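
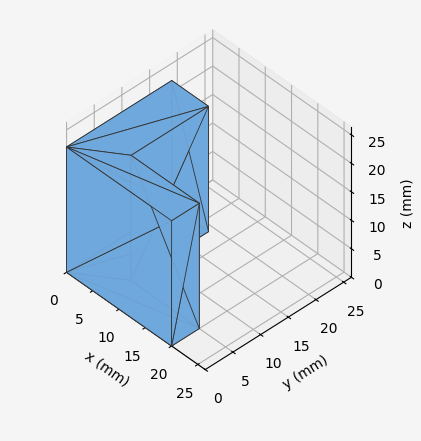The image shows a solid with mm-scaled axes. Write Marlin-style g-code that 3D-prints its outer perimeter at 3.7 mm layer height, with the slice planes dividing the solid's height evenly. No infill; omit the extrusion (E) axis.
Reading the render: the shape is an L-shaped prism: outer 20 × 19 mm, arm thicknesses ≈ 5 mm (horizontal) and 7 mm (vertical), extruded 22 mm in z (dimensions read to the nearest mm from the axis ticks). For the g-code, the solid's height is divided into equal slices at the stated Δz and each level perimeter traced with G1 moves after a G0 lift.

; perimeter-only toolpath
G21 ; units = mm
G90 ; absolute positioning
G28 ; home
; layer 1
G0 Z3.7
G0 X0.0 Y0.0
G1 X20.0 Y0.0
G1 X20.0 Y5.0
G1 X7.0 Y5.0
G1 X7.0 Y19.0
G1 X0.0 Y19.0
G1 X0.0 Y0.0
; layer 2
G0 Z7.3
G0 X0.0 Y0.0
G1 X20.0 Y0.0
G1 X20.0 Y5.0
G1 X7.0 Y5.0
G1 X7.0 Y19.0
G1 X0.0 Y19.0
G1 X0.0 Y0.0
; layer 3
G0 Z11.0
G0 X0.0 Y0.0
G1 X20.0 Y0.0
G1 X20.0 Y5.0
G1 X7.0 Y5.0
G1 X7.0 Y19.0
G1 X0.0 Y19.0
G1 X0.0 Y0.0
; layer 4
G0 Z14.7
G0 X0.0 Y0.0
G1 X20.0 Y0.0
G1 X20.0 Y5.0
G1 X7.0 Y5.0
G1 X7.0 Y19.0
G1 X0.0 Y19.0
G1 X0.0 Y0.0
; layer 5
G0 Z18.3
G0 X0.0 Y0.0
G1 X20.0 Y0.0
G1 X20.0 Y5.0
G1 X7.0 Y5.0
G1 X7.0 Y19.0
G1 X0.0 Y19.0
G1 X0.0 Y0.0
; layer 6
G0 Z22.0
G0 X0.0 Y0.0
G1 X20.0 Y0.0
G1 X20.0 Y5.0
G1 X7.0 Y5.0
G1 X7.0 Y19.0
G1 X0.0 Y19.0
G1 X0.0 Y0.0
M2 ; end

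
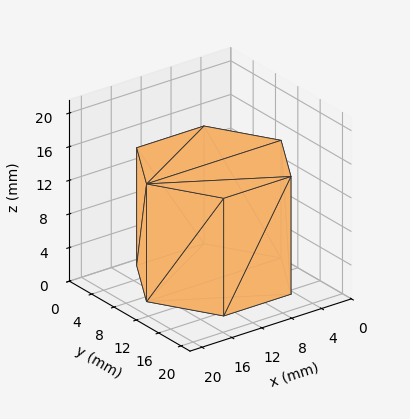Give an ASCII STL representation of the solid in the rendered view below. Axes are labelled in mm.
Reading the render: the shape is a regular 6-sided prism (a cylinder approximated with 6 flat sides), circumscribed radius ≈ 9 mm, height ≈ 14 mm (dimensions read to the nearest mm from the axis ticks). For the STL, each face is triangulated and given an outward normal.

solid part
  facet normal 0.0000 0.0000 -1.0000
    outer loop
      vertex 4.500 16.794 0.000
      vertex 13.500 16.794 0.000
      vertex 18.000 9.000 0.000
    endloop
  endfacet
  facet normal 0.0000 0.0000 -1.0000
    outer loop
      vertex 0.000 9.000 0.000
      vertex 4.500 16.794 0.000
      vertex 18.000 9.000 0.000
    endloop
  endfacet
  facet normal 0.0000 0.0000 -1.0000
    outer loop
      vertex 4.500 1.206 0.000
      vertex 0.000 9.000 0.000
      vertex 18.000 9.000 0.000
    endloop
  endfacet
  facet normal 0.0000 0.0000 -1.0000
    outer loop
      vertex 13.500 1.206 0.000
      vertex 4.500 1.206 0.000
      vertex 18.000 9.000 0.000
    endloop
  endfacet
  facet normal 0.0000 0.0000 1.0000
    outer loop
      vertex 18.000 9.000 14.000
      vertex 13.500 16.794 14.000
      vertex 4.500 16.794 14.000
    endloop
  endfacet
  facet normal 0.0000 0.0000 1.0000
    outer loop
      vertex 18.000 9.000 14.000
      vertex 4.500 16.794 14.000
      vertex 0.000 9.000 14.000
    endloop
  endfacet
  facet normal 0.0000 0.0000 1.0000
    outer loop
      vertex 18.000 9.000 14.000
      vertex 0.000 9.000 14.000
      vertex 4.500 1.206 14.000
    endloop
  endfacet
  facet normal 0.0000 0.0000 1.0000
    outer loop
      vertex 18.000 9.000 14.000
      vertex 4.500 1.206 14.000
      vertex 13.500 1.206 14.000
    endloop
  endfacet
  facet normal 0.8660 0.5000 0.0000
    outer loop
      vertex 18.000 9.000 0.000
      vertex 13.500 16.794 0.000
      vertex 13.500 16.794 14.000
    endloop
  endfacet
  facet normal 0.8660 0.5000 0.0000
    outer loop
      vertex 18.000 9.000 0.000
      vertex 13.500 16.794 14.000
      vertex 18.000 9.000 14.000
    endloop
  endfacet
  facet normal 0.0000 1.0000 0.0000
    outer loop
      vertex 13.500 16.794 0.000
      vertex 4.500 16.794 0.000
      vertex 4.500 16.794 14.000
    endloop
  endfacet
  facet normal 0.0000 1.0000 0.0000
    outer loop
      vertex 13.500 16.794 0.000
      vertex 4.500 16.794 14.000
      vertex 13.500 16.794 14.000
    endloop
  endfacet
  facet normal -0.8660 0.5000 0.0000
    outer loop
      vertex 4.500 16.794 0.000
      vertex 0.000 9.000 0.000
      vertex 0.000 9.000 14.000
    endloop
  endfacet
  facet normal -0.8660 0.5000 0.0000
    outer loop
      vertex 4.500 16.794 0.000
      vertex 0.000 9.000 14.000
      vertex 4.500 16.794 14.000
    endloop
  endfacet
  facet normal -0.8660 -0.5000 0.0000
    outer loop
      vertex 0.000 9.000 0.000
      vertex 4.500 1.206 0.000
      vertex 4.500 1.206 14.000
    endloop
  endfacet
  facet normal -0.8660 -0.5000 0.0000
    outer loop
      vertex 0.000 9.000 0.000
      vertex 4.500 1.206 14.000
      vertex 0.000 9.000 14.000
    endloop
  endfacet
  facet normal 0.0000 -1.0000 0.0000
    outer loop
      vertex 4.500 1.206 0.000
      vertex 13.500 1.206 0.000
      vertex 13.500 1.206 14.000
    endloop
  endfacet
  facet normal 0.0000 -1.0000 0.0000
    outer loop
      vertex 4.500 1.206 0.000
      vertex 13.500 1.206 14.000
      vertex 4.500 1.206 14.000
    endloop
  endfacet
  facet normal 0.8660 -0.5000 0.0000
    outer loop
      vertex 13.500 1.206 0.000
      vertex 18.000 9.000 0.000
      vertex 18.000 9.000 14.000
    endloop
  endfacet
  facet normal 0.8660 -0.5000 0.0000
    outer loop
      vertex 13.500 1.206 0.000
      vertex 18.000 9.000 14.000
      vertex 13.500 1.206 14.000
    endloop
  endfacet
endsolid part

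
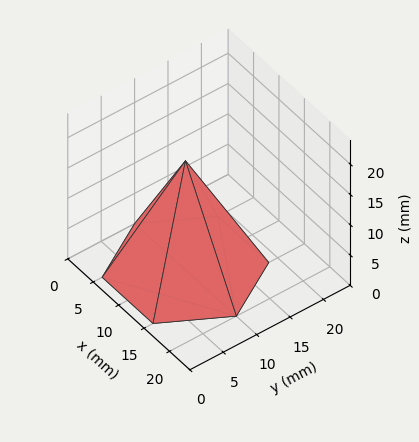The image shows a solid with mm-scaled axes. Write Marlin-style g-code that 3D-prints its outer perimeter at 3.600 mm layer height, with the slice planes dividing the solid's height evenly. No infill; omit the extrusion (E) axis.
Reading the render: the shape is a regular 6-sided pyramid, base circumscribed radius ≈ 10 mm, apex at z ≈ 18 mm (dimensions read to the nearest mm from the axis ticks). For the g-code, the solid's height is divided into equal slices at the stated Δz and each level perimeter traced with G1 moves after a G0 lift.

; perimeter-only toolpath
G21 ; units = mm
G90 ; absolute positioning
G28 ; home
; layer 1
G0 Z3.600
G0 X18.000 Y10.000
G1 X14.000 Y16.928
G1 X6.000 Y16.928
G1 X2.000 Y10.000
G1 X6.000 Y3.072
G1 X14.000 Y3.072
G1 X18.000 Y10.000
; layer 2
G0 Z7.200
G0 X16.000 Y10.000
G1 X13.000 Y15.196
G1 X7.000 Y15.196
G1 X4.000 Y10.000
G1 X7.000 Y4.804
G1 X13.000 Y4.804
G1 X16.000 Y10.000
; layer 3
G0 Z10.800
G0 X14.000 Y10.000
G1 X12.000 Y13.464
G1 X8.000 Y13.464
G1 X6.000 Y10.000
G1 X8.000 Y6.536
G1 X12.000 Y6.536
G1 X14.000 Y10.000
; layer 4
G0 Z14.400
G0 X12.000 Y10.000
G1 X11.000 Y11.732
G1 X9.000 Y11.732
G1 X8.000 Y10.000
G1 X9.000 Y8.268
G1 X11.000 Y8.268
G1 X12.000 Y10.000
M2 ; end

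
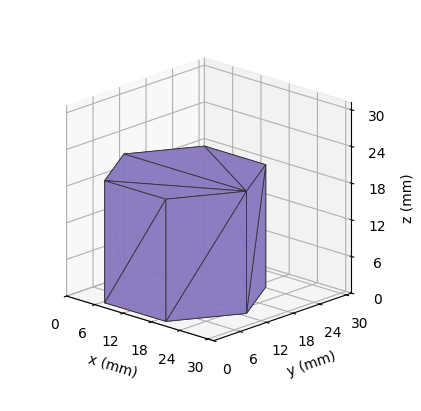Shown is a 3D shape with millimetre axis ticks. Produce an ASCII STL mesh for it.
Reading the render: the shape is a regular 6-sided prism (a cylinder approximated with 6 flat sides), circumscribed radius ≈ 13 mm, height ≈ 20 mm (dimensions read to the nearest mm from the axis ticks). For the STL, each face is triangulated and given an outward normal.

solid part
  facet normal 0.0000 0.0000 -1.0000
    outer loop
      vertex 6.5 24.3 0.0
      vertex 19.5 24.3 0.0
      vertex 26.0 13.0 0.0
    endloop
  endfacet
  facet normal 0.0000 0.0000 -1.0000
    outer loop
      vertex 0.0 13.0 0.0
      vertex 6.5 24.3 0.0
      vertex 26.0 13.0 0.0
    endloop
  endfacet
  facet normal 0.0000 0.0000 -1.0000
    outer loop
      vertex 6.5 1.7 0.0
      vertex 0.0 13.0 0.0
      vertex 26.0 13.0 0.0
    endloop
  endfacet
  facet normal 0.0000 0.0000 -1.0000
    outer loop
      vertex 19.5 1.7 0.0
      vertex 6.5 1.7 0.0
      vertex 26.0 13.0 0.0
    endloop
  endfacet
  facet normal 0.0000 0.0000 1.0000
    outer loop
      vertex 26.0 13.0 20.0
      vertex 19.5 24.3 20.0
      vertex 6.5 24.3 20.0
    endloop
  endfacet
  facet normal 0.0000 0.0000 1.0000
    outer loop
      vertex 26.0 13.0 20.0
      vertex 6.5 24.3 20.0
      vertex 0.0 13.0 20.0
    endloop
  endfacet
  facet normal 0.0000 0.0000 1.0000
    outer loop
      vertex 26.0 13.0 20.0
      vertex 0.0 13.0 20.0
      vertex 6.5 1.7 20.0
    endloop
  endfacet
  facet normal 0.0000 0.0000 1.0000
    outer loop
      vertex 26.0 13.0 20.0
      vertex 6.5 1.7 20.0
      vertex 19.5 1.7 20.0
    endloop
  endfacet
  facet normal 0.8668 0.4986 0.0000
    outer loop
      vertex 26.0 13.0 0.0
      vertex 19.5 24.3 0.0
      vertex 19.5 24.3 20.0
    endloop
  endfacet
  facet normal 0.8668 0.4986 0.0000
    outer loop
      vertex 26.0 13.0 0.0
      vertex 19.5 24.3 20.0
      vertex 26.0 13.0 20.0
    endloop
  endfacet
  facet normal 0.0000 1.0000 0.0000
    outer loop
      vertex 19.5 24.3 0.0
      vertex 6.5 24.3 0.0
      vertex 6.5 24.3 20.0
    endloop
  endfacet
  facet normal 0.0000 1.0000 0.0000
    outer loop
      vertex 19.5 24.3 0.0
      vertex 6.5 24.3 20.0
      vertex 19.5 24.3 20.0
    endloop
  endfacet
  facet normal -0.8668 0.4986 0.0000
    outer loop
      vertex 6.5 24.3 0.0
      vertex 0.0 13.0 0.0
      vertex 0.0 13.0 20.0
    endloop
  endfacet
  facet normal -0.8668 0.4986 0.0000
    outer loop
      vertex 6.5 24.3 0.0
      vertex 0.0 13.0 20.0
      vertex 6.5 24.3 20.0
    endloop
  endfacet
  facet normal -0.8668 -0.4986 0.0000
    outer loop
      vertex 0.0 13.0 0.0
      vertex 6.5 1.7 0.0
      vertex 6.5 1.7 20.0
    endloop
  endfacet
  facet normal -0.8668 -0.4986 0.0000
    outer loop
      vertex 0.0 13.0 0.0
      vertex 6.5 1.7 20.0
      vertex 0.0 13.0 20.0
    endloop
  endfacet
  facet normal 0.0000 -1.0000 0.0000
    outer loop
      vertex 6.5 1.7 0.0
      vertex 19.5 1.7 0.0
      vertex 19.5 1.7 20.0
    endloop
  endfacet
  facet normal 0.0000 -1.0000 0.0000
    outer loop
      vertex 6.5 1.7 0.0
      vertex 19.5 1.7 20.0
      vertex 6.5 1.7 20.0
    endloop
  endfacet
  facet normal 0.8668 -0.4986 0.0000
    outer loop
      vertex 19.5 1.7 0.0
      vertex 26.0 13.0 0.0
      vertex 26.0 13.0 20.0
    endloop
  endfacet
  facet normal 0.8668 -0.4986 0.0000
    outer loop
      vertex 19.5 1.7 0.0
      vertex 26.0 13.0 20.0
      vertex 19.5 1.7 20.0
    endloop
  endfacet
endsolid part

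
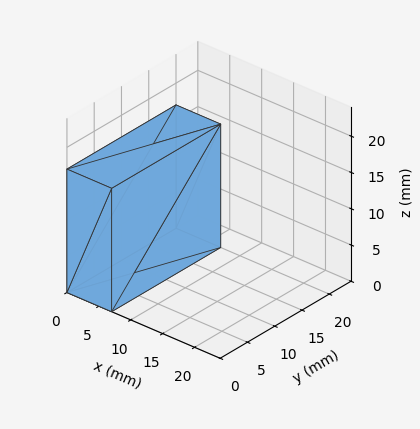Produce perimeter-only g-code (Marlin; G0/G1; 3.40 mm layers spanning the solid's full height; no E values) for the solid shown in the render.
Reading the render: the shape is a rectangular box, roughly 7 × 20 mm footprint and 17 mm tall (dimensions read to the nearest mm from the axis ticks). For the g-code, the solid's height is divided into equal slices at the stated Δz and each level perimeter traced with G1 moves after a G0 lift.

; perimeter-only toolpath
G21 ; units = mm
G90 ; absolute positioning
G28 ; home
; layer 1
G0 Z3.40
G0 X0.00 Y0.00
G1 X7.00 Y0.00
G1 X7.00 Y20.00
G1 X0.00 Y20.00
G1 X0.00 Y0.00
; layer 2
G0 Z6.80
G0 X0.00 Y0.00
G1 X7.00 Y0.00
G1 X7.00 Y20.00
G1 X0.00 Y20.00
G1 X0.00 Y0.00
; layer 3
G0 Z10.20
G0 X0.00 Y0.00
G1 X7.00 Y0.00
G1 X7.00 Y20.00
G1 X0.00 Y20.00
G1 X0.00 Y0.00
; layer 4
G0 Z13.60
G0 X0.00 Y0.00
G1 X7.00 Y0.00
G1 X7.00 Y20.00
G1 X0.00 Y20.00
G1 X0.00 Y0.00
; layer 5
G0 Z17.00
G0 X0.00 Y0.00
G1 X7.00 Y0.00
G1 X7.00 Y20.00
G1 X0.00 Y20.00
G1 X0.00 Y0.00
M2 ; end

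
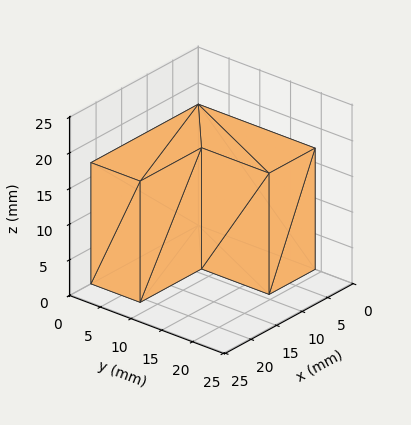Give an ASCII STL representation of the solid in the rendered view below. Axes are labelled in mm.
Reading the render: the shape is an L-shaped prism: outer 21 × 19 mm, arm thicknesses ≈ 8 mm (horizontal) and 9 mm (vertical), extruded 17 mm in z (dimensions read to the nearest mm from the axis ticks). For the STL, each face is triangulated and given an outward normal.

solid part
  facet normal 0.0000 0.0000 -1.0000
    outer loop
      vertex 21.00 8.00 0.00
      vertex 21.00 0.00 0.00
      vertex 0.00 0.00 0.00
    endloop
  endfacet
  facet normal 0.0000 0.0000 -1.0000
    outer loop
      vertex 9.00 8.00 0.00
      vertex 21.00 8.00 0.00
      vertex 0.00 0.00 0.00
    endloop
  endfacet
  facet normal 0.0000 0.0000 -1.0000
    outer loop
      vertex 9.00 19.00 0.00
      vertex 9.00 8.00 0.00
      vertex 0.00 0.00 0.00
    endloop
  endfacet
  facet normal 0.0000 0.0000 -1.0000
    outer loop
      vertex 0.00 19.00 0.00
      vertex 9.00 19.00 0.00
      vertex 0.00 0.00 0.00
    endloop
  endfacet
  facet normal 0.0000 0.0000 1.0000
    outer loop
      vertex 0.00 0.00 17.00
      vertex 21.00 0.00 17.00
      vertex 21.00 8.00 17.00
    endloop
  endfacet
  facet normal 0.0000 0.0000 1.0000
    outer loop
      vertex 0.00 0.00 17.00
      vertex 21.00 8.00 17.00
      vertex 9.00 8.00 17.00
    endloop
  endfacet
  facet normal 0.0000 0.0000 1.0000
    outer loop
      vertex 0.00 0.00 17.00
      vertex 9.00 8.00 17.00
      vertex 9.00 19.00 17.00
    endloop
  endfacet
  facet normal 0.0000 0.0000 1.0000
    outer loop
      vertex 0.00 0.00 17.00
      vertex 9.00 19.00 17.00
      vertex 0.00 19.00 17.00
    endloop
  endfacet
  facet normal 0.0000 -1.0000 0.0000
    outer loop
      vertex 0.00 0.00 0.00
      vertex 21.00 0.00 0.00
      vertex 21.00 0.00 17.00
    endloop
  endfacet
  facet normal 0.0000 -1.0000 0.0000
    outer loop
      vertex 0.00 0.00 0.00
      vertex 21.00 0.00 17.00
      vertex 0.00 0.00 17.00
    endloop
  endfacet
  facet normal 1.0000 0.0000 0.0000
    outer loop
      vertex 21.00 0.00 0.00
      vertex 21.00 8.00 0.00
      vertex 21.00 8.00 17.00
    endloop
  endfacet
  facet normal 1.0000 0.0000 0.0000
    outer loop
      vertex 21.00 0.00 0.00
      vertex 21.00 8.00 17.00
      vertex 21.00 0.00 17.00
    endloop
  endfacet
  facet normal 0.0000 1.0000 0.0000
    outer loop
      vertex 21.00 8.00 0.00
      vertex 9.00 8.00 0.00
      vertex 9.00 8.00 17.00
    endloop
  endfacet
  facet normal 0.0000 1.0000 0.0000
    outer loop
      vertex 21.00 8.00 0.00
      vertex 9.00 8.00 17.00
      vertex 21.00 8.00 17.00
    endloop
  endfacet
  facet normal 1.0000 0.0000 0.0000
    outer loop
      vertex 9.00 8.00 0.00
      vertex 9.00 19.00 0.00
      vertex 9.00 19.00 17.00
    endloop
  endfacet
  facet normal 1.0000 0.0000 0.0000
    outer loop
      vertex 9.00 8.00 0.00
      vertex 9.00 19.00 17.00
      vertex 9.00 8.00 17.00
    endloop
  endfacet
  facet normal 0.0000 1.0000 0.0000
    outer loop
      vertex 9.00 19.00 0.00
      vertex 0.00 19.00 0.00
      vertex 0.00 19.00 17.00
    endloop
  endfacet
  facet normal 0.0000 1.0000 0.0000
    outer loop
      vertex 9.00 19.00 0.00
      vertex 0.00 19.00 17.00
      vertex 9.00 19.00 17.00
    endloop
  endfacet
  facet normal -1.0000 0.0000 0.0000
    outer loop
      vertex 0.00 19.00 0.00
      vertex 0.00 0.00 0.00
      vertex 0.00 0.00 17.00
    endloop
  endfacet
  facet normal -1.0000 0.0000 0.0000
    outer loop
      vertex 0.00 19.00 0.00
      vertex 0.00 0.00 17.00
      vertex 0.00 19.00 17.00
    endloop
  endfacet
endsolid part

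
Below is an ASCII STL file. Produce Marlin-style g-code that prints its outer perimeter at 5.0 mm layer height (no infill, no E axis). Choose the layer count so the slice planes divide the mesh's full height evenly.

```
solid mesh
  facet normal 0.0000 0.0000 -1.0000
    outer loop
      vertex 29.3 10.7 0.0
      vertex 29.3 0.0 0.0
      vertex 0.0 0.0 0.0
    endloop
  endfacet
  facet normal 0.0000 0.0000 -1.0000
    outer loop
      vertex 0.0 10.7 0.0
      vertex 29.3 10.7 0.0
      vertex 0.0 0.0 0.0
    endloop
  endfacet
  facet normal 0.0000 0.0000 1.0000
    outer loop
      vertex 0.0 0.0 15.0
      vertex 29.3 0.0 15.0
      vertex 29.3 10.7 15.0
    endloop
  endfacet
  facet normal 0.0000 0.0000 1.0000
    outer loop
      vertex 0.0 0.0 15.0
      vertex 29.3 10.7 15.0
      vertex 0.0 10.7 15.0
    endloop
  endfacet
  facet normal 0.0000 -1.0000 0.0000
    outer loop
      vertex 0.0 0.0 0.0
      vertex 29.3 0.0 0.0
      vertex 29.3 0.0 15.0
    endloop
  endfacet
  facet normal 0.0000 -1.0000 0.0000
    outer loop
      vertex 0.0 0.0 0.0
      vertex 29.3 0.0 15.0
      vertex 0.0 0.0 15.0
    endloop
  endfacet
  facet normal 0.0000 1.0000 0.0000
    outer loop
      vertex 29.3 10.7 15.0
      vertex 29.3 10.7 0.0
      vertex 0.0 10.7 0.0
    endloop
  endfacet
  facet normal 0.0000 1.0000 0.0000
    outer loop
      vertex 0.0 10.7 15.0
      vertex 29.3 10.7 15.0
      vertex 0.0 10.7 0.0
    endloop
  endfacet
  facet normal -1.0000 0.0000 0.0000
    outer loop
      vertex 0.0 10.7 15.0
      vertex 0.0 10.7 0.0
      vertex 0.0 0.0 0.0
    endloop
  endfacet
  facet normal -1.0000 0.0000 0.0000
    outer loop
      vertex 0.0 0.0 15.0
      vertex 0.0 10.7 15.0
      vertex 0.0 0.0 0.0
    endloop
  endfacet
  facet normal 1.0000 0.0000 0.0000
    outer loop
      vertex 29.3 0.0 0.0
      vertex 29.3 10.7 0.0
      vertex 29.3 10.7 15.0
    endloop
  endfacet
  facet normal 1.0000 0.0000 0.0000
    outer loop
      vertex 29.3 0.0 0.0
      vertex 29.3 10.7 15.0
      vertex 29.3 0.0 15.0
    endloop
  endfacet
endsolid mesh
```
; perimeter-only toolpath
G21 ; units = mm
G90 ; absolute positioning
G28 ; home
; layer 1
G0 Z5.0
G0 X0.0 Y0.0
G1 X29.3 Y0.0
G1 X29.3 Y10.7
G1 X0.0 Y10.7
G1 X0.0 Y0.0
; layer 2
G0 Z10.0
G0 X0.0 Y0.0
G1 X29.3 Y0.0
G1 X29.3 Y10.7
G1 X0.0 Y10.7
G1 X0.0 Y0.0
; layer 3
G0 Z15.0
G0 X0.0 Y0.0
G1 X29.3 Y0.0
G1 X29.3 Y10.7
G1 X0.0 Y10.7
G1 X0.0 Y0.0
M2 ; end

The solid is a rectangular box, roughly 29.3 × 10.7 mm footprint and 15 mm tall. Slicing at Δz = 5.0 mm — 3 equal slices spanning the solid's height, so layer i sits at z = i·h/3 — gives 3 non-empty perimeters. Each is a 4-segment closed polygon; G0 lifts to the layer z and rapids to the start vertex, then G1 traces the edges.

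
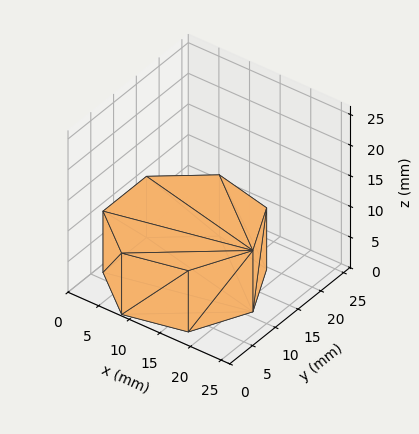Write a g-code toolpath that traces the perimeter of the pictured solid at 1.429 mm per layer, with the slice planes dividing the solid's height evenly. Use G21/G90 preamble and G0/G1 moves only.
Reading the render: the shape is a regular 7-sided prism (a cylinder approximated with 7 flat sides), circumscribed radius ≈ 11 mm, height ≈ 10 mm (dimensions read to the nearest mm from the axis ticks). For the g-code, the solid's height is divided into equal slices at the stated Δz and each level perimeter traced with G1 moves after a G0 lift.

; perimeter-only toolpath
G21 ; units = mm
G90 ; absolute positioning
G28 ; home
; layer 1
G0 Z1.429
G0 X22.000 Y11.000
G1 X17.858 Y19.600
G1 X8.552 Y21.724
G1 X1.089 Y15.773
G1 X1.089 Y6.227
G1 X8.552 Y0.276
G1 X17.858 Y2.400
G1 X22.000 Y11.000
; layer 2
G0 Z2.857
G0 X22.000 Y11.000
G1 X17.858 Y19.600
G1 X8.552 Y21.724
G1 X1.089 Y15.773
G1 X1.089 Y6.227
G1 X8.552 Y0.276
G1 X17.858 Y2.400
G1 X22.000 Y11.000
; layer 3
G0 Z4.286
G0 X22.000 Y11.000
G1 X17.858 Y19.600
G1 X8.552 Y21.724
G1 X1.089 Y15.773
G1 X1.089 Y6.227
G1 X8.552 Y0.276
G1 X17.858 Y2.400
G1 X22.000 Y11.000
; layer 4
G0 Z5.714
G0 X22.000 Y11.000
G1 X17.858 Y19.600
G1 X8.552 Y21.724
G1 X1.089 Y15.773
G1 X1.089 Y6.227
G1 X8.552 Y0.276
G1 X17.858 Y2.400
G1 X22.000 Y11.000
; layer 5
G0 Z7.143
G0 X22.000 Y11.000
G1 X17.858 Y19.600
G1 X8.552 Y21.724
G1 X1.089 Y15.773
G1 X1.089 Y6.227
G1 X8.552 Y0.276
G1 X17.858 Y2.400
G1 X22.000 Y11.000
; layer 6
G0 Z8.571
G0 X22.000 Y11.000
G1 X17.858 Y19.600
G1 X8.552 Y21.724
G1 X1.089 Y15.773
G1 X1.089 Y6.227
G1 X8.552 Y0.276
G1 X17.858 Y2.400
G1 X22.000 Y11.000
; layer 7
G0 Z10.000
G0 X22.000 Y11.000
G1 X17.858 Y19.600
G1 X8.552 Y21.724
G1 X1.089 Y15.773
G1 X1.089 Y6.227
G1 X8.552 Y0.276
G1 X17.858 Y2.400
G1 X22.000 Y11.000
M2 ; end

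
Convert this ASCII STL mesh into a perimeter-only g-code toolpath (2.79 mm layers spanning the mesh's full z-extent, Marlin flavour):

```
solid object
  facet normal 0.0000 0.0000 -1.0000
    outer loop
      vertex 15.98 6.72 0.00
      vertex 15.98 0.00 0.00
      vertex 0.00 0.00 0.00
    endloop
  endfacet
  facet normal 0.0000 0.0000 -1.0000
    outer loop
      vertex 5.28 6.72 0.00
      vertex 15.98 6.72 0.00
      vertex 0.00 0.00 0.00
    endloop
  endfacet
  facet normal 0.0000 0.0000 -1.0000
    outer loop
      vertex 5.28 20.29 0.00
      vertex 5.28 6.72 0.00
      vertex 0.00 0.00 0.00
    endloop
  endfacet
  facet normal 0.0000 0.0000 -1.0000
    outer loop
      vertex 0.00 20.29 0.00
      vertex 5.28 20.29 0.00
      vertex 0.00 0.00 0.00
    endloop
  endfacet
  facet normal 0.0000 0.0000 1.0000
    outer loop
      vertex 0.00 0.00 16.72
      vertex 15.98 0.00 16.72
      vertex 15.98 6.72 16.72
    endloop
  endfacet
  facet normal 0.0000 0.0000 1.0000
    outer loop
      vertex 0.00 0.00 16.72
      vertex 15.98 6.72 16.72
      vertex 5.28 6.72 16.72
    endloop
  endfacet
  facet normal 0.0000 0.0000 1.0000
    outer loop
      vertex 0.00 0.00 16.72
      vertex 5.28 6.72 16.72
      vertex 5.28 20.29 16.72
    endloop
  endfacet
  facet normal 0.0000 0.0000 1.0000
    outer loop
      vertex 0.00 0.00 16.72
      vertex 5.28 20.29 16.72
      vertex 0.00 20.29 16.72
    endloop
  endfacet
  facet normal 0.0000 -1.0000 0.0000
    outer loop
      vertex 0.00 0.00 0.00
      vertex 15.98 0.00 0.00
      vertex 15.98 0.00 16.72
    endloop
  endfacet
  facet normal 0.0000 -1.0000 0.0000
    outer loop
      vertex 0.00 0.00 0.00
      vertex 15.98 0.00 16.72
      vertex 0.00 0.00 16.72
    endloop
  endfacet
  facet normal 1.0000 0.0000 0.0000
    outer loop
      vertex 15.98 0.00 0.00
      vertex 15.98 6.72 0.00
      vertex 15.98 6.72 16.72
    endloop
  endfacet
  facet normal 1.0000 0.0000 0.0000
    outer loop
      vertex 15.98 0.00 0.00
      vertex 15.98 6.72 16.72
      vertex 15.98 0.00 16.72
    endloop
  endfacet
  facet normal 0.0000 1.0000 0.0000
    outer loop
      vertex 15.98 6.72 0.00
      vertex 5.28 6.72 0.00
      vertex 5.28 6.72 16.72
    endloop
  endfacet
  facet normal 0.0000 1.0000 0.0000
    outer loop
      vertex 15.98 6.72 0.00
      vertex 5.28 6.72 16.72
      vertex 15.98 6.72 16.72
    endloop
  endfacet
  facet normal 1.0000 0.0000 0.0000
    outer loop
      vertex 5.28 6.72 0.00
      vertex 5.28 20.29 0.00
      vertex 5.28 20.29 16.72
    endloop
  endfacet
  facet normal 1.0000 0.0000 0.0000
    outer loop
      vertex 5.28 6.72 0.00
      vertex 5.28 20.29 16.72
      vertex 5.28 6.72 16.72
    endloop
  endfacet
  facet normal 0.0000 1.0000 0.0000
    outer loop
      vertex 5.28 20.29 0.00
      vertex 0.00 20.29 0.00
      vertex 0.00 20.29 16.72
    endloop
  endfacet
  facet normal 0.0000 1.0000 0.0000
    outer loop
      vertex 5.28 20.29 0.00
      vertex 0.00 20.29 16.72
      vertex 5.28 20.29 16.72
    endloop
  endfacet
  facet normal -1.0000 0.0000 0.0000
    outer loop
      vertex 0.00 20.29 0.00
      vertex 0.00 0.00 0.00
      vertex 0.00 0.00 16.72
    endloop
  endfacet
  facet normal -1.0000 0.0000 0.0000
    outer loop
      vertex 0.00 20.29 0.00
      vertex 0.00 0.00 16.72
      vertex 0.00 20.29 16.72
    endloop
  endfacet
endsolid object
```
; perimeter-only toolpath
G21 ; units = mm
G90 ; absolute positioning
G28 ; home
; layer 1
G0 Z2.79
G0 X0.00 Y0.00
G1 X15.98 Y0.00
G1 X15.98 Y6.72
G1 X5.28 Y6.72
G1 X5.28 Y20.29
G1 X0.00 Y20.29
G1 X0.00 Y0.00
; layer 2
G0 Z5.57
G0 X0.00 Y0.00
G1 X15.98 Y0.00
G1 X15.98 Y6.72
G1 X5.28 Y6.72
G1 X5.28 Y20.29
G1 X0.00 Y20.29
G1 X0.00 Y0.00
; layer 3
G0 Z8.36
G0 X0.00 Y0.00
G1 X15.98 Y0.00
G1 X15.98 Y6.72
G1 X5.28 Y6.72
G1 X5.28 Y20.29
G1 X0.00 Y20.29
G1 X0.00 Y0.00
; layer 4
G0 Z11.15
G0 X0.00 Y0.00
G1 X15.98 Y0.00
G1 X15.98 Y6.72
G1 X5.28 Y6.72
G1 X5.28 Y20.29
G1 X0.00 Y20.29
G1 X0.00 Y0.00
; layer 5
G0 Z13.93
G0 X0.00 Y0.00
G1 X15.98 Y0.00
G1 X15.98 Y6.72
G1 X5.28 Y6.72
G1 X5.28 Y20.29
G1 X0.00 Y20.29
G1 X0.00 Y0.00
; layer 6
G0 Z16.72
G0 X0.00 Y0.00
G1 X15.98 Y0.00
G1 X15.98 Y6.72
G1 X5.28 Y6.72
G1 X5.28 Y20.29
G1 X0.00 Y20.29
G1 X0.00 Y0.00
M2 ; end

The solid is an L-shaped prism: outer 16 × 20.3 mm, arm thicknesses ≈ 6.72 mm (horizontal) and 5.28 mm (vertical), extruded 16.7 mm in z. Slicing at Δz = 2.79 mm — 6 equal slices spanning the solid's height, so layer i sits at z = i·h/6 — gives 6 non-empty perimeters. Each is a 6-segment closed polygon; G0 lifts to the layer z and rapids to the start vertex, then G1 traces the edges.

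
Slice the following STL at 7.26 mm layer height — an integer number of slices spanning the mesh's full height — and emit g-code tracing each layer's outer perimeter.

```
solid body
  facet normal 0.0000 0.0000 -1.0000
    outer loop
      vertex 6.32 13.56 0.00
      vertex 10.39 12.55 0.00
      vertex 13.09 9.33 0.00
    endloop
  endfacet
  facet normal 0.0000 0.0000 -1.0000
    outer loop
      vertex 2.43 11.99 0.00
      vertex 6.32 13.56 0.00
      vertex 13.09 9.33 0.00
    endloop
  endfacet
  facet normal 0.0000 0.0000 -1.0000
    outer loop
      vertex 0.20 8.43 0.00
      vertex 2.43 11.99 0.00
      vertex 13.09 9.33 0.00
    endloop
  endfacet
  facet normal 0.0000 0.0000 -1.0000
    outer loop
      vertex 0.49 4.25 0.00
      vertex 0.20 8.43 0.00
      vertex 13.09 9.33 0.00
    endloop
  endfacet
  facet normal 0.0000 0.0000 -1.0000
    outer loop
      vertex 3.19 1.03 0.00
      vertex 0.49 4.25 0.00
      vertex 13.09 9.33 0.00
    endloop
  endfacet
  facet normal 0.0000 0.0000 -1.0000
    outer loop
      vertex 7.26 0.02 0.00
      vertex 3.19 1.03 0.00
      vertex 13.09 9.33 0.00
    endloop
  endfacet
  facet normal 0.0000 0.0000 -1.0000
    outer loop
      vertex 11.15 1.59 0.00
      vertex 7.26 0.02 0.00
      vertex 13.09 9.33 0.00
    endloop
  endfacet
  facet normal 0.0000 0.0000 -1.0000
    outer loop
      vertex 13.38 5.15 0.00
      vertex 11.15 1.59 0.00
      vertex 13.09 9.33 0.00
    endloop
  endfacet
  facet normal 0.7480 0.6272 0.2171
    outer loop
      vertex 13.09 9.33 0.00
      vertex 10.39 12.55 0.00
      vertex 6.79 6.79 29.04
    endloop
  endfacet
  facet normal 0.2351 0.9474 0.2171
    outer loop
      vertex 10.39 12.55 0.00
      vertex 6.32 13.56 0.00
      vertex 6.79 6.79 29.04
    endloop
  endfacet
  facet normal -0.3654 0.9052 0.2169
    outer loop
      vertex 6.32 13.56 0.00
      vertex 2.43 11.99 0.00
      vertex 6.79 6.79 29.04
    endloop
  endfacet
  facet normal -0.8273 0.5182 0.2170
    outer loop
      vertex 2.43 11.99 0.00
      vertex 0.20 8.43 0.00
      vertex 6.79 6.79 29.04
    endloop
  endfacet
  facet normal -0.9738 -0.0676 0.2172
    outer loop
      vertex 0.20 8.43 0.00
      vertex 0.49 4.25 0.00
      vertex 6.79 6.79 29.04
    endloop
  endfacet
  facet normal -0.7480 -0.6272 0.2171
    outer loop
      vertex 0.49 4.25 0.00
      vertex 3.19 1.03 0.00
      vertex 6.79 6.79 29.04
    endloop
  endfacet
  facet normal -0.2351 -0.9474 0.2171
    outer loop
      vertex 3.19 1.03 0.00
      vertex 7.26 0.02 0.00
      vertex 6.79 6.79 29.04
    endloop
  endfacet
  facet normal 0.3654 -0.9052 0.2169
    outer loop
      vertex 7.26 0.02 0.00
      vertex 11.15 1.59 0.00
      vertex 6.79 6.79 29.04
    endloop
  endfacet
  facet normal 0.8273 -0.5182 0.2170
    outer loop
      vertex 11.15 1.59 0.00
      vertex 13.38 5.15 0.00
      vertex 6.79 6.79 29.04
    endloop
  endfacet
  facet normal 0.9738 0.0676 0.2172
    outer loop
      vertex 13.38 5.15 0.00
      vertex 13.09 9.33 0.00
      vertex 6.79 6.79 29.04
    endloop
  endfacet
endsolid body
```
; perimeter-only toolpath
G21 ; units = mm
G90 ; absolute positioning
G28 ; home
; layer 1
G0 Z7.26
G0 X11.51 Y8.70
G1 X9.49 Y11.11
G1 X6.44 Y11.87
G1 X3.52 Y10.69
G1 X1.85 Y8.02
G1 X2.06 Y4.88
G1 X4.09 Y2.47
G1 X7.14 Y1.71
G1 X10.06 Y2.89
G1 X11.73 Y5.56
G1 X11.51 Y8.70
; layer 2
G0 Z14.52
G0 X9.94 Y8.06
G1 X8.59 Y9.67
G1 X6.55 Y10.18
G1 X4.61 Y9.39
G1 X3.50 Y7.61
G1 X3.64 Y5.52
G1 X4.99 Y3.91
G1 X7.03 Y3.40
G1 X8.97 Y4.19
G1 X10.09 Y5.97
G1 X9.94 Y8.06
; layer 3
G0 Z21.78
G0 X8.37 Y7.43
G1 X7.69 Y8.23
G1 X6.67 Y8.48
G1 X5.70 Y8.09
G1 X5.14 Y7.20
G1 X5.22 Y6.16
G1 X5.89 Y5.35
G1 X6.91 Y5.10
G1 X7.88 Y5.49
G1 X8.44 Y6.38
G1 X8.37 Y7.43
M2 ; end

The solid is a regular 10-sided pyramid, base circumscribed radius ≈ 6.79 mm, apex at z ≈ 29 mm. Slicing at Δz = 7.26 mm — 4 equal slices spanning the solid's height, so layer i sits at z = i·h/4 — gives 3 non-empty perimeters. Each is a 10-segment closed polygon; G0 lifts to the layer z and rapids to the start vertex, then G1 traces the edges. The cross-section shrinks linearly with z (the slice at the apex is degenerate and omitted).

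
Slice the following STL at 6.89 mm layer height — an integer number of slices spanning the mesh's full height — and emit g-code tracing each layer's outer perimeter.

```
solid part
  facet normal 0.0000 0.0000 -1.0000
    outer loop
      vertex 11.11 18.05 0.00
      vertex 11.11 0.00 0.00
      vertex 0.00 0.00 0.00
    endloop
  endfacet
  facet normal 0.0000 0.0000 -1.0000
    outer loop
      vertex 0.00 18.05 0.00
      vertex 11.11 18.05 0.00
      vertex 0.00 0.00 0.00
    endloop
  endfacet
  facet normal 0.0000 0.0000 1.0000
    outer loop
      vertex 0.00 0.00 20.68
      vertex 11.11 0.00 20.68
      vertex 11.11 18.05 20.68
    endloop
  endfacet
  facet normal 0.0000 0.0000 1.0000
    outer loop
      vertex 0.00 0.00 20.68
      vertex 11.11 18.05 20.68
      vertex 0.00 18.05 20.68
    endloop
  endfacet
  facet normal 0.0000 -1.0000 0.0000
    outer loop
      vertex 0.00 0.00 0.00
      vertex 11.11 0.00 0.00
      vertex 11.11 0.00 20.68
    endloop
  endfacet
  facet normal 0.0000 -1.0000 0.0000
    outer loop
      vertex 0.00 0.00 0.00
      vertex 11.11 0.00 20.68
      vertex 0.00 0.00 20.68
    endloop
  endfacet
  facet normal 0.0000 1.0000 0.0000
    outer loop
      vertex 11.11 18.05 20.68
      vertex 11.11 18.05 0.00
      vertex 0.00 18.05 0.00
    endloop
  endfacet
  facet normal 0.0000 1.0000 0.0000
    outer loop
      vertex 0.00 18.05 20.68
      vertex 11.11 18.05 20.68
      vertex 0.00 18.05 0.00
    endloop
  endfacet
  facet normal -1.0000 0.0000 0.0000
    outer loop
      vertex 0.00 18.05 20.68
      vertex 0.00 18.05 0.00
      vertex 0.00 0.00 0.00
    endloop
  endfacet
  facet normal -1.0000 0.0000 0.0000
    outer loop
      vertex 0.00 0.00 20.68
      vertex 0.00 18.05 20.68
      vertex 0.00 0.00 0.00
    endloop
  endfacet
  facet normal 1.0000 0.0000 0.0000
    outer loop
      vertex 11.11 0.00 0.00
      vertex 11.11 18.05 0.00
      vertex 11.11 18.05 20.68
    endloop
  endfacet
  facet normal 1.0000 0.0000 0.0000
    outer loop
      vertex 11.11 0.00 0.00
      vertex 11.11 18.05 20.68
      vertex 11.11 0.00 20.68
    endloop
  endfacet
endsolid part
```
; perimeter-only toolpath
G21 ; units = mm
G90 ; absolute positioning
G28 ; home
; layer 1
G0 Z6.89
G0 X0.00 Y0.00
G1 X11.11 Y0.00
G1 X11.11 Y18.05
G1 X0.00 Y18.05
G1 X0.00 Y0.00
; layer 2
G0 Z13.79
G0 X0.00 Y0.00
G1 X11.11 Y0.00
G1 X11.11 Y18.05
G1 X0.00 Y18.05
G1 X0.00 Y0.00
; layer 3
G0 Z20.68
G0 X0.00 Y0.00
G1 X11.11 Y0.00
G1 X11.11 Y18.05
G1 X0.00 Y18.05
G1 X0.00 Y0.00
M2 ; end

The solid is a rectangular box, roughly 11.1 × 18.1 mm footprint and 20.7 mm tall. Slicing at Δz = 6.89 mm — 3 equal slices spanning the solid's height, so layer i sits at z = i·h/3 — gives 3 non-empty perimeters. Each is a 4-segment closed polygon; G0 lifts to the layer z and rapids to the start vertex, then G1 traces the edges.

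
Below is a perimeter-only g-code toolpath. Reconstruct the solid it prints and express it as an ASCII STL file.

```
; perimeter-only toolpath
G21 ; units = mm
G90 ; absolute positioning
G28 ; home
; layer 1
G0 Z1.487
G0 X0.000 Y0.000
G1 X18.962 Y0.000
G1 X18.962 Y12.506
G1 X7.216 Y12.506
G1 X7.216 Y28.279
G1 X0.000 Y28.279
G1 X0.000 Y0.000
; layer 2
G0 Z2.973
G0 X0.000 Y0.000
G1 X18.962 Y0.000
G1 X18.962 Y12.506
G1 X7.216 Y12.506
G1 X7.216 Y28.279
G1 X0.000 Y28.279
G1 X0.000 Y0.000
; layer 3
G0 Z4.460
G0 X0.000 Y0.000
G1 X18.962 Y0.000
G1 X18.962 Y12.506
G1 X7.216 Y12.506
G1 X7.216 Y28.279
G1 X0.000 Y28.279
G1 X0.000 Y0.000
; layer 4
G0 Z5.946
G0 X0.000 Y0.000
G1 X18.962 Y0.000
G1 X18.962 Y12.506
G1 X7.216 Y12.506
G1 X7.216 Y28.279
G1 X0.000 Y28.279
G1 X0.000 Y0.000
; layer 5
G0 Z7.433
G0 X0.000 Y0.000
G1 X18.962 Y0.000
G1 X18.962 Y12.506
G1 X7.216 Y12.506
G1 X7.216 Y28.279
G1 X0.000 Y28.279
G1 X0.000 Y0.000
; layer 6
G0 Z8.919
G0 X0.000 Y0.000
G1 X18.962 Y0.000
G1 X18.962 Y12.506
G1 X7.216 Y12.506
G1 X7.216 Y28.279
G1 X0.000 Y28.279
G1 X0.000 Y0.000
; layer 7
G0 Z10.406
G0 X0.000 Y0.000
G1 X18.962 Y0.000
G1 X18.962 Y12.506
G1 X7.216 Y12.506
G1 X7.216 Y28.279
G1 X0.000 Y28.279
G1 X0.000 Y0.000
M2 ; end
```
solid part
  facet normal 0.0000 0.0000 -1.0000
    outer loop
      vertex 18.962 12.506 0.000
      vertex 18.962 0.000 0.000
      vertex 0.000 0.000 0.000
    endloop
  endfacet
  facet normal 0.0000 0.0000 -1.0000
    outer loop
      vertex 7.216 12.506 0.000
      vertex 18.962 12.506 0.000
      vertex 0.000 0.000 0.000
    endloop
  endfacet
  facet normal 0.0000 0.0000 -1.0000
    outer loop
      vertex 7.216 28.279 0.000
      vertex 7.216 12.506 0.000
      vertex 0.000 0.000 0.000
    endloop
  endfacet
  facet normal 0.0000 0.0000 -1.0000
    outer loop
      vertex 0.000 28.279 0.000
      vertex 7.216 28.279 0.000
      vertex 0.000 0.000 0.000
    endloop
  endfacet
  facet normal 0.0000 0.0000 1.0000
    outer loop
      vertex 0.000 0.000 10.406
      vertex 18.962 0.000 10.406
      vertex 18.962 12.506 10.406
    endloop
  endfacet
  facet normal 0.0000 0.0000 1.0000
    outer loop
      vertex 0.000 0.000 10.406
      vertex 18.962 12.506 10.406
      vertex 7.216 12.506 10.406
    endloop
  endfacet
  facet normal 0.0000 0.0000 1.0000
    outer loop
      vertex 0.000 0.000 10.406
      vertex 7.216 12.506 10.406
      vertex 7.216 28.279 10.406
    endloop
  endfacet
  facet normal 0.0000 0.0000 1.0000
    outer loop
      vertex 0.000 0.000 10.406
      vertex 7.216 28.279 10.406
      vertex 0.000 28.279 10.406
    endloop
  endfacet
  facet normal 0.0000 -1.0000 0.0000
    outer loop
      vertex 0.000 0.000 0.000
      vertex 18.962 0.000 0.000
      vertex 18.962 0.000 10.406
    endloop
  endfacet
  facet normal 0.0000 -1.0000 0.0000
    outer loop
      vertex 0.000 0.000 0.000
      vertex 18.962 0.000 10.406
      vertex 0.000 0.000 10.406
    endloop
  endfacet
  facet normal 1.0000 0.0000 0.0000
    outer loop
      vertex 18.962 0.000 0.000
      vertex 18.962 12.506 0.000
      vertex 18.962 12.506 10.406
    endloop
  endfacet
  facet normal 1.0000 0.0000 0.0000
    outer loop
      vertex 18.962 0.000 0.000
      vertex 18.962 12.506 10.406
      vertex 18.962 0.000 10.406
    endloop
  endfacet
  facet normal 0.0000 1.0000 0.0000
    outer loop
      vertex 18.962 12.506 0.000
      vertex 7.216 12.506 0.000
      vertex 7.216 12.506 10.406
    endloop
  endfacet
  facet normal 0.0000 1.0000 0.0000
    outer loop
      vertex 18.962 12.506 0.000
      vertex 7.216 12.506 10.406
      vertex 18.962 12.506 10.406
    endloop
  endfacet
  facet normal 1.0000 0.0000 0.0000
    outer loop
      vertex 7.216 12.506 0.000
      vertex 7.216 28.279 0.000
      vertex 7.216 28.279 10.406
    endloop
  endfacet
  facet normal 1.0000 0.0000 0.0000
    outer loop
      vertex 7.216 12.506 0.000
      vertex 7.216 28.279 10.406
      vertex 7.216 12.506 10.406
    endloop
  endfacet
  facet normal 0.0000 1.0000 0.0000
    outer loop
      vertex 7.216 28.279 0.000
      vertex 0.000 28.279 0.000
      vertex 0.000 28.279 10.406
    endloop
  endfacet
  facet normal 0.0000 1.0000 0.0000
    outer loop
      vertex 7.216 28.279 0.000
      vertex 0.000 28.279 10.406
      vertex 7.216 28.279 10.406
    endloop
  endfacet
  facet normal -1.0000 0.0000 0.0000
    outer loop
      vertex 0.000 28.279 0.000
      vertex 0.000 0.000 0.000
      vertex 0.000 0.000 10.406
    endloop
  endfacet
  facet normal -1.0000 0.0000 0.0000
    outer loop
      vertex 0.000 28.279 0.000
      vertex 0.000 0.000 10.406
      vertex 0.000 28.279 10.406
    endloop
  endfacet
endsolid part

The G0 Z moves step by Δz≈1.487 mm. Every layer's G1 loop is the same polygon, so the solid is a straight extrusion of it from z=0 to z≈10.4. Closing with flat bottom and top caps and triangulating gives 20 facets — an L-shaped prism: outer 19 × 28.3 mm, arm thicknesses ≈ 12.5 mm (horizontal) and 7.22 mm (vertical), extruded 10.4 mm in z.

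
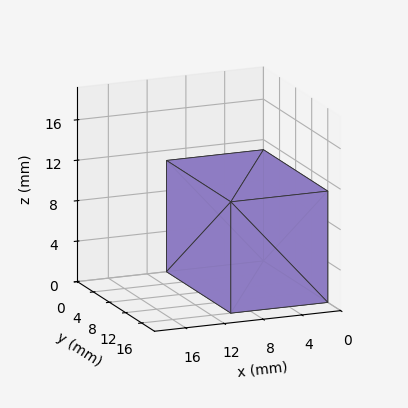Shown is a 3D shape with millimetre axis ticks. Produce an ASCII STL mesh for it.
Reading the render: the shape is a rectangular box, roughly 10 × 16 mm footprint and 11 mm tall (dimensions read to the nearest mm from the axis ticks). For the STL, each face is triangulated and given an outward normal.

solid part
  facet normal 0.0000 0.0000 -1.0000
    outer loop
      vertex 10.00 16.00 0.00
      vertex 10.00 0.00 0.00
      vertex 0.00 0.00 0.00
    endloop
  endfacet
  facet normal 0.0000 0.0000 -1.0000
    outer loop
      vertex 0.00 16.00 0.00
      vertex 10.00 16.00 0.00
      vertex 0.00 0.00 0.00
    endloop
  endfacet
  facet normal 0.0000 0.0000 1.0000
    outer loop
      vertex 0.00 0.00 11.00
      vertex 10.00 0.00 11.00
      vertex 10.00 16.00 11.00
    endloop
  endfacet
  facet normal 0.0000 0.0000 1.0000
    outer loop
      vertex 0.00 0.00 11.00
      vertex 10.00 16.00 11.00
      vertex 0.00 16.00 11.00
    endloop
  endfacet
  facet normal 0.0000 -1.0000 0.0000
    outer loop
      vertex 0.00 0.00 0.00
      vertex 10.00 0.00 0.00
      vertex 10.00 0.00 11.00
    endloop
  endfacet
  facet normal 0.0000 -1.0000 0.0000
    outer loop
      vertex 0.00 0.00 0.00
      vertex 10.00 0.00 11.00
      vertex 0.00 0.00 11.00
    endloop
  endfacet
  facet normal 0.0000 1.0000 0.0000
    outer loop
      vertex 10.00 16.00 11.00
      vertex 10.00 16.00 0.00
      vertex 0.00 16.00 0.00
    endloop
  endfacet
  facet normal 0.0000 1.0000 0.0000
    outer loop
      vertex 0.00 16.00 11.00
      vertex 10.00 16.00 11.00
      vertex 0.00 16.00 0.00
    endloop
  endfacet
  facet normal -1.0000 0.0000 0.0000
    outer loop
      vertex 0.00 16.00 11.00
      vertex 0.00 16.00 0.00
      vertex 0.00 0.00 0.00
    endloop
  endfacet
  facet normal -1.0000 0.0000 0.0000
    outer loop
      vertex 0.00 0.00 11.00
      vertex 0.00 16.00 11.00
      vertex 0.00 0.00 0.00
    endloop
  endfacet
  facet normal 1.0000 0.0000 0.0000
    outer loop
      vertex 10.00 0.00 0.00
      vertex 10.00 16.00 0.00
      vertex 10.00 16.00 11.00
    endloop
  endfacet
  facet normal 1.0000 0.0000 0.0000
    outer loop
      vertex 10.00 0.00 0.00
      vertex 10.00 16.00 11.00
      vertex 10.00 0.00 11.00
    endloop
  endfacet
endsolid part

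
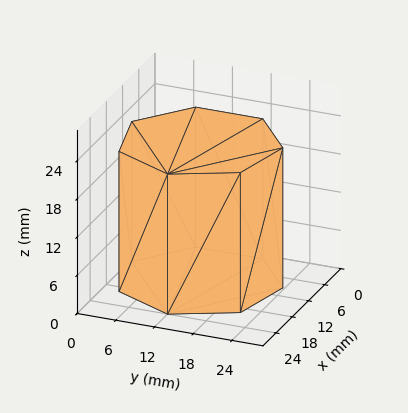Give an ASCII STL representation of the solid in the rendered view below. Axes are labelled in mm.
Reading the render: the shape is a regular 7-sided prism (a cylinder approximated with 7 flat sides), circumscribed radius ≈ 12 mm, height ≈ 22 mm (dimensions read to the nearest mm from the axis ticks). For the STL, each face is triangulated and given an outward normal.

solid part
  facet normal 0.0000 0.0000 -1.0000
    outer loop
      vertex 9.3 23.7 0.0
      vertex 19.5 21.4 0.0
      vertex 24.0 12.0 0.0
    endloop
  endfacet
  facet normal 0.0000 0.0000 -1.0000
    outer loop
      vertex 1.2 17.2 0.0
      vertex 9.3 23.7 0.0
      vertex 24.0 12.0 0.0
    endloop
  endfacet
  facet normal 0.0000 0.0000 -1.0000
    outer loop
      vertex 1.2 6.8 0.0
      vertex 1.2 17.2 0.0
      vertex 24.0 12.0 0.0
    endloop
  endfacet
  facet normal 0.0000 0.0000 -1.0000
    outer loop
      vertex 9.3 0.3 0.0
      vertex 1.2 6.8 0.0
      vertex 24.0 12.0 0.0
    endloop
  endfacet
  facet normal 0.0000 0.0000 -1.0000
    outer loop
      vertex 19.5 2.6 0.0
      vertex 9.3 0.3 0.0
      vertex 24.0 12.0 0.0
    endloop
  endfacet
  facet normal 0.0000 0.0000 1.0000
    outer loop
      vertex 24.0 12.0 22.0
      vertex 19.5 21.4 22.0
      vertex 9.3 23.7 22.0
    endloop
  endfacet
  facet normal 0.0000 0.0000 1.0000
    outer loop
      vertex 24.0 12.0 22.0
      vertex 9.3 23.7 22.0
      vertex 1.2 17.2 22.0
    endloop
  endfacet
  facet normal 0.0000 0.0000 1.0000
    outer loop
      vertex 24.0 12.0 22.0
      vertex 1.2 17.2 22.0
      vertex 1.2 6.8 22.0
    endloop
  endfacet
  facet normal 0.0000 0.0000 1.0000
    outer loop
      vertex 24.0 12.0 22.0
      vertex 1.2 6.8 22.0
      vertex 9.3 0.3 22.0
    endloop
  endfacet
  facet normal 0.0000 0.0000 1.0000
    outer loop
      vertex 24.0 12.0 22.0
      vertex 9.3 0.3 22.0
      vertex 19.5 2.6 22.0
    endloop
  endfacet
  facet normal 0.9020 0.4318 0.0000
    outer loop
      vertex 24.0 12.0 0.0
      vertex 19.5 21.4 0.0
      vertex 19.5 21.4 22.0
    endloop
  endfacet
  facet normal 0.9020 0.4318 0.0000
    outer loop
      vertex 24.0 12.0 0.0
      vertex 19.5 21.4 22.0
      vertex 24.0 12.0 22.0
    endloop
  endfacet
  facet normal 0.2200 0.9755 0.0000
    outer loop
      vertex 19.5 21.4 0.0
      vertex 9.3 23.7 0.0
      vertex 9.3 23.7 22.0
    endloop
  endfacet
  facet normal 0.2200 0.9755 0.0000
    outer loop
      vertex 19.5 21.4 0.0
      vertex 9.3 23.7 22.0
      vertex 19.5 21.4 22.0
    endloop
  endfacet
  facet normal -0.6259 0.7799 0.0000
    outer loop
      vertex 9.3 23.7 0.0
      vertex 1.2 17.2 0.0
      vertex 1.2 17.2 22.0
    endloop
  endfacet
  facet normal -0.6259 0.7799 0.0000
    outer loop
      vertex 9.3 23.7 0.0
      vertex 1.2 17.2 22.0
      vertex 9.3 23.7 22.0
    endloop
  endfacet
  facet normal -1.0000 0.0000 0.0000
    outer loop
      vertex 1.2 17.2 0.0
      vertex 1.2 6.8 0.0
      vertex 1.2 6.8 22.0
    endloop
  endfacet
  facet normal -1.0000 0.0000 0.0000
    outer loop
      vertex 1.2 17.2 0.0
      vertex 1.2 6.8 22.0
      vertex 1.2 17.2 22.0
    endloop
  endfacet
  facet normal -0.6259 -0.7799 0.0000
    outer loop
      vertex 1.2 6.8 0.0
      vertex 9.3 0.3 0.0
      vertex 9.3 0.3 22.0
    endloop
  endfacet
  facet normal -0.6259 -0.7799 0.0000
    outer loop
      vertex 1.2 6.8 0.0
      vertex 9.3 0.3 22.0
      vertex 1.2 6.8 22.0
    endloop
  endfacet
  facet normal 0.2200 -0.9755 0.0000
    outer loop
      vertex 9.3 0.3 0.0
      vertex 19.5 2.6 0.0
      vertex 19.5 2.6 22.0
    endloop
  endfacet
  facet normal 0.2200 -0.9755 0.0000
    outer loop
      vertex 9.3 0.3 0.0
      vertex 19.5 2.6 22.0
      vertex 9.3 0.3 22.0
    endloop
  endfacet
  facet normal 0.9020 -0.4318 0.0000
    outer loop
      vertex 19.5 2.6 0.0
      vertex 24.0 12.0 0.0
      vertex 24.0 12.0 22.0
    endloop
  endfacet
  facet normal 0.9020 -0.4318 0.0000
    outer loop
      vertex 19.5 2.6 0.0
      vertex 24.0 12.0 22.0
      vertex 19.5 2.6 22.0
    endloop
  endfacet
endsolid part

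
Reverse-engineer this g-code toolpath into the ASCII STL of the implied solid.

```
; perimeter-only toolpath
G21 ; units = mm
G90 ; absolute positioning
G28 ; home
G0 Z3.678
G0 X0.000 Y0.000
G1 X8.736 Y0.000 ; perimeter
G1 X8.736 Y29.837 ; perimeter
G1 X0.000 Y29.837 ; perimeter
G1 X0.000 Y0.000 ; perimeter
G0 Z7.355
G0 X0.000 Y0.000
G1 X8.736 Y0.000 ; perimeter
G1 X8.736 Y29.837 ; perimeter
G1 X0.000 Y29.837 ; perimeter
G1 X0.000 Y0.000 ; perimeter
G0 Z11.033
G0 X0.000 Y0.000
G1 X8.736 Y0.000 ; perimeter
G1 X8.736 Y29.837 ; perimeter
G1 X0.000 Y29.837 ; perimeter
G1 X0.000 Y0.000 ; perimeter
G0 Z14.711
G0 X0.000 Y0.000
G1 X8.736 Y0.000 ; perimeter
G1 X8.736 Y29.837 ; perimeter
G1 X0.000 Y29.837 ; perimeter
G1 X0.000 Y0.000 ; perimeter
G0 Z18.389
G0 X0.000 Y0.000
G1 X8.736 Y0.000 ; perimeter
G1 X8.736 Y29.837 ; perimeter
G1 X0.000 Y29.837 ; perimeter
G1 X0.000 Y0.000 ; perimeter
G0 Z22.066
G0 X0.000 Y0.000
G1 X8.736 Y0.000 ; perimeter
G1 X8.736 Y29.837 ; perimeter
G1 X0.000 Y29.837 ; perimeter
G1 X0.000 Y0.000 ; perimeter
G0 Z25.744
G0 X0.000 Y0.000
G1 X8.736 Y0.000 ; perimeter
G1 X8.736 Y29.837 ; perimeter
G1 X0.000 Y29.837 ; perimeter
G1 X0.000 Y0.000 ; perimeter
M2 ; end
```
solid part
  facet normal 0.0000 0.0000 -1.0000
    outer loop
      vertex 8.736 29.837 0.000
      vertex 8.736 0.000 0.000
      vertex 0.000 0.000 0.000
    endloop
  endfacet
  facet normal 0.0000 0.0000 -1.0000
    outer loop
      vertex 0.000 29.837 0.000
      vertex 8.736 29.837 0.000
      vertex 0.000 0.000 0.000
    endloop
  endfacet
  facet normal 0.0000 0.0000 1.0000
    outer loop
      vertex 0.000 0.000 25.744
      vertex 8.736 0.000 25.744
      vertex 8.736 29.837 25.744
    endloop
  endfacet
  facet normal 0.0000 0.0000 1.0000
    outer loop
      vertex 0.000 0.000 25.744
      vertex 8.736 29.837 25.744
      vertex 0.000 29.837 25.744
    endloop
  endfacet
  facet normal 0.0000 -1.0000 0.0000
    outer loop
      vertex 0.000 0.000 0.000
      vertex 8.736 0.000 0.000
      vertex 8.736 0.000 25.744
    endloop
  endfacet
  facet normal 0.0000 -1.0000 0.0000
    outer loop
      vertex 0.000 0.000 0.000
      vertex 8.736 0.000 25.744
      vertex 0.000 0.000 25.744
    endloop
  endfacet
  facet normal 0.0000 1.0000 0.0000
    outer loop
      vertex 8.736 29.837 25.744
      vertex 8.736 29.837 0.000
      vertex 0.000 29.837 0.000
    endloop
  endfacet
  facet normal 0.0000 1.0000 0.0000
    outer loop
      vertex 0.000 29.837 25.744
      vertex 8.736 29.837 25.744
      vertex 0.000 29.837 0.000
    endloop
  endfacet
  facet normal -1.0000 0.0000 0.0000
    outer loop
      vertex 0.000 29.837 25.744
      vertex 0.000 29.837 0.000
      vertex 0.000 0.000 0.000
    endloop
  endfacet
  facet normal -1.0000 0.0000 0.0000
    outer loop
      vertex 0.000 0.000 25.744
      vertex 0.000 29.837 25.744
      vertex 0.000 0.000 0.000
    endloop
  endfacet
  facet normal 1.0000 0.0000 0.0000
    outer loop
      vertex 8.736 0.000 0.000
      vertex 8.736 29.837 0.000
      vertex 8.736 29.837 25.744
    endloop
  endfacet
  facet normal 1.0000 0.0000 0.0000
    outer loop
      vertex 8.736 0.000 0.000
      vertex 8.736 29.837 25.744
      vertex 8.736 0.000 25.744
    endloop
  endfacet
endsolid part

The G0 Z moves step by Δz≈3.678 mm. Every layer's G1 loop is the same polygon, so the solid is a straight extrusion of it from z=0 to z≈25.7. Closing with flat bottom and top caps and triangulating gives 12 facets — a rectangular box, roughly 8.74 × 29.8 mm footprint and 25.7 mm tall.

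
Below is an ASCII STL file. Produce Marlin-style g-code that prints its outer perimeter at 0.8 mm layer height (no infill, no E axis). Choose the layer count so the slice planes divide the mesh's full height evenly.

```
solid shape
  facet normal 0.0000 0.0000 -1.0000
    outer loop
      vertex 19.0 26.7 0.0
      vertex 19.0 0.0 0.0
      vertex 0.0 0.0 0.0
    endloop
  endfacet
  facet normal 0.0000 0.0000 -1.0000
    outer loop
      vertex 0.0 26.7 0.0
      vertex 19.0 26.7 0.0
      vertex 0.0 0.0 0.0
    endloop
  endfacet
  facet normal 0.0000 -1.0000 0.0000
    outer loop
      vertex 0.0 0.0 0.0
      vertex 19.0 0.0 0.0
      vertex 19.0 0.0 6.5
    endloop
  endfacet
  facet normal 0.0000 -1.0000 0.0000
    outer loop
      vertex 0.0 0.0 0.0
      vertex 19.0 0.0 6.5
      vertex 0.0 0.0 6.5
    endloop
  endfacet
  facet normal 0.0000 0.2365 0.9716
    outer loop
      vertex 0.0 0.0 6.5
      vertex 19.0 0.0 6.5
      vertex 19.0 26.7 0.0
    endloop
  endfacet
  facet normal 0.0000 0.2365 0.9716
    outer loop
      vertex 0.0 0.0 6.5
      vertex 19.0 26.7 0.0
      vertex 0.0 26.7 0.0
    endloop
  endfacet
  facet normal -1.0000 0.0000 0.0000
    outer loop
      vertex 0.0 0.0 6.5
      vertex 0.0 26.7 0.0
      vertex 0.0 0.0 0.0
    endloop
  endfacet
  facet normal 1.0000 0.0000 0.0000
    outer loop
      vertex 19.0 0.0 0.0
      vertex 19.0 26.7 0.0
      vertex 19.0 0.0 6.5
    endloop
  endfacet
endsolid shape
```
; perimeter-only toolpath
G21 ; units = mm
G90 ; absolute positioning
G28 ; home
; layer 1
G0 Z0.8
G0 X0.0 Y0.0
G1 X19.0 Y0.0
G1 X19.0 Y23.4
G1 X0.0 Y23.4
G1 X0.0 Y0.0
; layer 2
G0 Z1.6
G0 X0.0 Y0.0
G1 X19.0 Y0.0
G1 X19.0 Y20.0
G1 X0.0 Y20.0
G1 X0.0 Y0.0
; layer 3
G0 Z2.4
G0 X0.0 Y0.0
G1 X19.0 Y0.0
G1 X19.0 Y16.7
G1 X0.0 Y16.7
G1 X0.0 Y0.0
; layer 4
G0 Z3.2
G0 X0.0 Y0.0
G1 X19.0 Y0.0
G1 X19.0 Y13.3
G1 X0.0 Y13.3
G1 X0.0 Y0.0
; layer 5
G0 Z4.1
G0 X0.0 Y0.0
G1 X19.0 Y0.0
G1 X19.0 Y10.0
G1 X0.0 Y10.0
G1 X0.0 Y0.0
; layer 6
G0 Z4.9
G0 X0.0 Y0.0
G1 X19.0 Y0.0
G1 X19.0 Y6.7
G1 X0.0 Y6.7
G1 X0.0 Y0.0
; layer 7
G0 Z5.7
G0 X0.0 Y0.0
G1 X19.0 Y0.0
G1 X19.0 Y3.3
G1 X0.0 Y3.3
G1 X0.0 Y0.0
M2 ; end

The solid is a wedge (ramp): 19 × 26.7 mm base, rising to 6.5 mm along the y=0 edge and sloping linearly to z=0 at y=26.7. Slicing at Δz = 0.8 mm — 8 equal slices spanning the solid's height, so layer i sits at z = i·h/8 — gives 7 non-empty perimeters. Each is a 4-segment closed polygon; G0 lifts to the layer z and rapids to the start vertex, then G1 traces the edges. The cross-section shrinks linearly with z (the slice at the apex is degenerate and omitted).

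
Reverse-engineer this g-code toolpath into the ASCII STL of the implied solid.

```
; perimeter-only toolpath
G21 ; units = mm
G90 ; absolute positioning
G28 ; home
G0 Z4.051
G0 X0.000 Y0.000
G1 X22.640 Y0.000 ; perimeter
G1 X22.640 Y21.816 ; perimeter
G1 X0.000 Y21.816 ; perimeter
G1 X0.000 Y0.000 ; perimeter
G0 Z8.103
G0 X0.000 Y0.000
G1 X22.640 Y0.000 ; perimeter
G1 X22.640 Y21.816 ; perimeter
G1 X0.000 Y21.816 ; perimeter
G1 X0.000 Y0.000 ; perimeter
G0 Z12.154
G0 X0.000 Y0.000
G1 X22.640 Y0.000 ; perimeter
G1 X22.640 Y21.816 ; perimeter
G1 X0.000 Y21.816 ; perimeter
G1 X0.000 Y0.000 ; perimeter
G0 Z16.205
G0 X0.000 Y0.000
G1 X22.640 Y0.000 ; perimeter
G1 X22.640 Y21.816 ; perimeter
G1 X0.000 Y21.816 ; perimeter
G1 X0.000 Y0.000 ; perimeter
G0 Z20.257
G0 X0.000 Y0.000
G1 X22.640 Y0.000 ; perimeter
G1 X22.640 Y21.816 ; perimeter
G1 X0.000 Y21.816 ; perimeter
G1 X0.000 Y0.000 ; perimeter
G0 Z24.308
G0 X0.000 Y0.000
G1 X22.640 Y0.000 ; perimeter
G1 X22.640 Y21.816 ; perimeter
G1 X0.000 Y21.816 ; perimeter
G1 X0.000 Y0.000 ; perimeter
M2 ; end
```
solid part
  facet normal 0.0000 0.0000 -1.0000
    outer loop
      vertex 22.640 21.816 0.000
      vertex 22.640 0.000 0.000
      vertex 0.000 0.000 0.000
    endloop
  endfacet
  facet normal 0.0000 0.0000 -1.0000
    outer loop
      vertex 0.000 21.816 0.000
      vertex 22.640 21.816 0.000
      vertex 0.000 0.000 0.000
    endloop
  endfacet
  facet normal 0.0000 0.0000 1.0000
    outer loop
      vertex 0.000 0.000 24.308
      vertex 22.640 0.000 24.308
      vertex 22.640 21.816 24.308
    endloop
  endfacet
  facet normal 0.0000 0.0000 1.0000
    outer loop
      vertex 0.000 0.000 24.308
      vertex 22.640 21.816 24.308
      vertex 0.000 21.816 24.308
    endloop
  endfacet
  facet normal 0.0000 -1.0000 0.0000
    outer loop
      vertex 0.000 0.000 0.000
      vertex 22.640 0.000 0.000
      vertex 22.640 0.000 24.308
    endloop
  endfacet
  facet normal 0.0000 -1.0000 0.0000
    outer loop
      vertex 0.000 0.000 0.000
      vertex 22.640 0.000 24.308
      vertex 0.000 0.000 24.308
    endloop
  endfacet
  facet normal 0.0000 1.0000 0.0000
    outer loop
      vertex 22.640 21.816 24.308
      vertex 22.640 21.816 0.000
      vertex 0.000 21.816 0.000
    endloop
  endfacet
  facet normal 0.0000 1.0000 0.0000
    outer loop
      vertex 0.000 21.816 24.308
      vertex 22.640 21.816 24.308
      vertex 0.000 21.816 0.000
    endloop
  endfacet
  facet normal -1.0000 0.0000 0.0000
    outer loop
      vertex 0.000 21.816 24.308
      vertex 0.000 21.816 0.000
      vertex 0.000 0.000 0.000
    endloop
  endfacet
  facet normal -1.0000 0.0000 0.0000
    outer loop
      vertex 0.000 0.000 24.308
      vertex 0.000 21.816 24.308
      vertex 0.000 0.000 0.000
    endloop
  endfacet
  facet normal 1.0000 0.0000 0.0000
    outer loop
      vertex 22.640 0.000 0.000
      vertex 22.640 21.816 0.000
      vertex 22.640 21.816 24.308
    endloop
  endfacet
  facet normal 1.0000 0.0000 0.0000
    outer loop
      vertex 22.640 0.000 0.000
      vertex 22.640 21.816 24.308
      vertex 22.640 0.000 24.308
    endloop
  endfacet
endsolid part

The G0 Z moves step by Δz≈4.051 mm. Every layer's G1 loop is the same polygon, so the solid is a straight extrusion of it from z=0 to z≈24.3. Closing with flat bottom and top caps and triangulating gives 12 facets — a rectangular box, roughly 22.6 × 21.8 mm footprint and 24.3 mm tall.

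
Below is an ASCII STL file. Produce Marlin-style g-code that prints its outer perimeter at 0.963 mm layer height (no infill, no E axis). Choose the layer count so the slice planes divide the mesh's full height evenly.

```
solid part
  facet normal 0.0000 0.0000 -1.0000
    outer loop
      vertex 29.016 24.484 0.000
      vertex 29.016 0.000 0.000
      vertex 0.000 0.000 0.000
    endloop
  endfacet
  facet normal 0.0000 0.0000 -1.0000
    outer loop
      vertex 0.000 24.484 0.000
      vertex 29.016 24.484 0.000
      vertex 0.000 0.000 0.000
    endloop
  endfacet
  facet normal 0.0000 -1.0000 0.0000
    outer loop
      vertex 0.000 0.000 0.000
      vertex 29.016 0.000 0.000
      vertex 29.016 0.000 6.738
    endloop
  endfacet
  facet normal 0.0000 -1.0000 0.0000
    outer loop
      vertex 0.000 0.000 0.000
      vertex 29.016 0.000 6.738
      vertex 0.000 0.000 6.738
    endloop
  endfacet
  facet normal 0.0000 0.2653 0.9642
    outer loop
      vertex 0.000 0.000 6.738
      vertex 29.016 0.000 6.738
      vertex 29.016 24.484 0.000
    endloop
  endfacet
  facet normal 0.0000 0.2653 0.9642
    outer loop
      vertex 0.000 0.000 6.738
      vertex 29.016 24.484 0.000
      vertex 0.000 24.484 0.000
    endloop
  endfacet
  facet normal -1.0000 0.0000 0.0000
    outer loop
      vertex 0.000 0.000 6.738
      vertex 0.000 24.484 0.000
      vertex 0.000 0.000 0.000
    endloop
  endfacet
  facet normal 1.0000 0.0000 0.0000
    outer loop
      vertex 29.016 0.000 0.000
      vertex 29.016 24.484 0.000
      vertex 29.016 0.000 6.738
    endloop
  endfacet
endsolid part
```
; perimeter-only toolpath
G21 ; units = mm
G90 ; absolute positioning
G28 ; home
; layer 1
G0 Z0.963
G0 X0.000 Y0.000
G1 X29.016 Y0.000
G1 X29.016 Y20.986
G1 X0.000 Y20.986
G1 X0.000 Y0.000
; layer 2
G0 Z1.925
G0 X0.000 Y0.000
G1 X29.016 Y0.000
G1 X29.016 Y17.489
G1 X0.000 Y17.489
G1 X0.000 Y0.000
; layer 3
G0 Z2.888
G0 X0.000 Y0.000
G1 X29.016 Y0.000
G1 X29.016 Y13.991
G1 X0.000 Y13.991
G1 X0.000 Y0.000
; layer 4
G0 Z3.850
G0 X0.000 Y0.000
G1 X29.016 Y0.000
G1 X29.016 Y10.493
G1 X0.000 Y10.493
G1 X0.000 Y0.000
; layer 5
G0 Z4.813
G0 X0.000 Y0.000
G1 X29.016 Y0.000
G1 X29.016 Y6.995
G1 X0.000 Y6.995
G1 X0.000 Y0.000
; layer 6
G0 Z5.775
G0 X0.000 Y0.000
G1 X29.016 Y0.000
G1 X29.016 Y3.498
G1 X0.000 Y3.498
G1 X0.000 Y0.000
M2 ; end

The solid is a wedge (ramp): 29 × 24.5 mm base, rising to 6.74 mm along the y=0 edge and sloping linearly to z=0 at y=24.5. Slicing at Δz = 0.963 mm — 7 equal slices spanning the solid's height, so layer i sits at z = i·h/7 — gives 6 non-empty perimeters. Each is a 4-segment closed polygon; G0 lifts to the layer z and rapids to the start vertex, then G1 traces the edges. The cross-section shrinks linearly with z (the slice at the apex is degenerate and omitted).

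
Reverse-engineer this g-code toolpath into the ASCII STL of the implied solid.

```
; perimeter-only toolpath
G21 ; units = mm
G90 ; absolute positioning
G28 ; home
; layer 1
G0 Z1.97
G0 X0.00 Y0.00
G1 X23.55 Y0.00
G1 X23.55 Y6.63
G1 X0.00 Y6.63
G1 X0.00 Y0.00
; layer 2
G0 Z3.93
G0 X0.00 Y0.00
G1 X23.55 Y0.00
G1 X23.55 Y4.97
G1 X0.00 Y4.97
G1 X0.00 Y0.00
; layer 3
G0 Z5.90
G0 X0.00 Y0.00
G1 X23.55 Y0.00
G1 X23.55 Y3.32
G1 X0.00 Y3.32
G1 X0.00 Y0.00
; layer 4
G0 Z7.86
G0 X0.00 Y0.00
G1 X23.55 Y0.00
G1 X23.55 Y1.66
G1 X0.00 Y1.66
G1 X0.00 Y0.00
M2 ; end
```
solid part
  facet normal 0.0000 0.0000 -1.0000
    outer loop
      vertex 23.55 8.29 0.00
      vertex 23.55 0.00 0.00
      vertex 0.00 0.00 0.00
    endloop
  endfacet
  facet normal 0.0000 0.0000 -1.0000
    outer loop
      vertex 0.00 8.29 0.00
      vertex 23.55 8.29 0.00
      vertex 0.00 0.00 0.00
    endloop
  endfacet
  facet normal 0.0000 -1.0000 0.0000
    outer loop
      vertex 0.00 0.00 0.00
      vertex 23.55 0.00 0.00
      vertex 23.55 0.00 9.83
    endloop
  endfacet
  facet normal 0.0000 -1.0000 0.0000
    outer loop
      vertex 0.00 0.00 0.00
      vertex 23.55 0.00 9.83
      vertex 0.00 0.00 9.83
    endloop
  endfacet
  facet normal 0.0000 0.7644 0.6447
    outer loop
      vertex 0.00 0.00 9.83
      vertex 23.55 0.00 9.83
      vertex 23.55 8.29 0.00
    endloop
  endfacet
  facet normal 0.0000 0.7644 0.6447
    outer loop
      vertex 0.00 0.00 9.83
      vertex 23.55 8.29 0.00
      vertex 0.00 8.29 0.00
    endloop
  endfacet
  facet normal -1.0000 0.0000 0.0000
    outer loop
      vertex 0.00 0.00 9.83
      vertex 0.00 8.29 0.00
      vertex 0.00 0.00 0.00
    endloop
  endfacet
  facet normal 1.0000 0.0000 0.0000
    outer loop
      vertex 23.55 0.00 0.00
      vertex 23.55 8.29 0.00
      vertex 23.55 0.00 9.83
    endloop
  endfacet
endsolid part

The G0 Z moves step by Δz≈1.97 mm. The G1 loops shrink linearly with z, so the solid tapers from its base footprint up to z≈9.83. Closing with a flat bottom cap and the tapered top and triangulating gives 8 facets — a wedge (ramp): 23.6 × 8.29 mm base, rising to 9.83 mm along the y=0 edge and sloping linearly to z=0 at y=8.29.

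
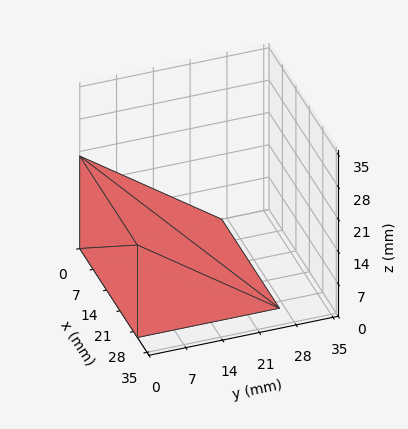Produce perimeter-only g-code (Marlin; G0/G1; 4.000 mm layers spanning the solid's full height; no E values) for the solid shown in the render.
Reading the render: the shape is a wedge (ramp): 30 × 27 mm base, rising to 20 mm along the y=0 edge and sloping linearly to z=0 at y=27 (dimensions read to the nearest mm from the axis ticks). For the g-code, the solid's height is divided into equal slices at the stated Δz and each level perimeter traced with G1 moves after a G0 lift.

; perimeter-only toolpath
G21 ; units = mm
G90 ; absolute positioning
G28 ; home
; layer 1
G0 Z4.000
G0 X0.000 Y0.000
G1 X30.000 Y0.000
G1 X30.000 Y21.600
G1 X0.000 Y21.600
G1 X0.000 Y0.000
; layer 2
G0 Z8.000
G0 X0.000 Y0.000
G1 X30.000 Y0.000
G1 X30.000 Y16.200
G1 X0.000 Y16.200
G1 X0.000 Y0.000
; layer 3
G0 Z12.000
G0 X0.000 Y0.000
G1 X30.000 Y0.000
G1 X30.000 Y10.800
G1 X0.000 Y10.800
G1 X0.000 Y0.000
; layer 4
G0 Z16.000
G0 X0.000 Y0.000
G1 X30.000 Y0.000
G1 X30.000 Y5.400
G1 X0.000 Y5.400
G1 X0.000 Y0.000
M2 ; end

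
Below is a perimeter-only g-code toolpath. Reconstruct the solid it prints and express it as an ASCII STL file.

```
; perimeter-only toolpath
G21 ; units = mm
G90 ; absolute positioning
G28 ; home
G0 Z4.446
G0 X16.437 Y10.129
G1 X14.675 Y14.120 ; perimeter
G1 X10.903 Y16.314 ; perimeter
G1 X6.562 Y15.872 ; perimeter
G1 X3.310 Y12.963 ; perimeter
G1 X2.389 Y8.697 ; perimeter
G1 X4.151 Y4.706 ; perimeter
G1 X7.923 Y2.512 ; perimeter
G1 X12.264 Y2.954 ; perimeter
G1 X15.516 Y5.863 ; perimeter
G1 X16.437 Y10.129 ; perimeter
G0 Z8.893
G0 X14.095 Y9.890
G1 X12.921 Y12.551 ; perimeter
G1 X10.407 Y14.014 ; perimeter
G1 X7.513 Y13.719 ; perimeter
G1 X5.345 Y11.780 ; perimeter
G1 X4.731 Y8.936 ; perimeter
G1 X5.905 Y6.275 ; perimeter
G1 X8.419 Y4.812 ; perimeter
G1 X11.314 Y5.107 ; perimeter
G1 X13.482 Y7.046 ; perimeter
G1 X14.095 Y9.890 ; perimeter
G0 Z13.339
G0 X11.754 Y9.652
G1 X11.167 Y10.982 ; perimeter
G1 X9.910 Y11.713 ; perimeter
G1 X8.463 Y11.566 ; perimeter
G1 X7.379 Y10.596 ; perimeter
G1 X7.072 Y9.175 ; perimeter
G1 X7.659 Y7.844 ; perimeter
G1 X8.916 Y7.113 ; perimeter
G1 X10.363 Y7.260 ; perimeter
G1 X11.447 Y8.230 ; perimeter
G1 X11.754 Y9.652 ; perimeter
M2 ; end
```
solid part
  facet normal 0.0000 0.0000 -1.0000
    outer loop
      vertex 11.400 18.614 0.000
      vertex 16.429 15.689 0.000
      vertex 18.778 10.367 0.000
    endloop
  endfacet
  facet normal 0.0000 0.0000 -1.0000
    outer loop
      vertex 5.612 18.025 0.000
      vertex 11.400 18.614 0.000
      vertex 18.778 10.367 0.000
    endloop
  endfacet
  facet normal 0.0000 0.0000 -1.0000
    outer loop
      vertex 1.276 14.146 0.000
      vertex 5.612 18.025 0.000
      vertex 18.778 10.367 0.000
    endloop
  endfacet
  facet normal 0.0000 0.0000 -1.0000
    outer loop
      vertex 0.048 8.459 0.000
      vertex 1.276 14.146 0.000
      vertex 18.778 10.367 0.000
    endloop
  endfacet
  facet normal 0.0000 0.0000 -1.0000
    outer loop
      vertex 2.397 3.137 0.000
      vertex 0.048 8.459 0.000
      vertex 18.778 10.367 0.000
    endloop
  endfacet
  facet normal 0.0000 0.0000 -1.0000
    outer loop
      vertex 7.426 0.212 0.000
      vertex 2.397 3.137 0.000
      vertex 18.778 10.367 0.000
    endloop
  endfacet
  facet normal 0.0000 0.0000 -1.0000
    outer loop
      vertex 13.214 0.801 0.000
      vertex 7.426 0.212 0.000
      vertex 18.778 10.367 0.000
    endloop
  endfacet
  facet normal 0.0000 0.0000 -1.0000
    outer loop
      vertex 17.550 4.680 0.000
      vertex 13.214 0.801 0.000
      vertex 18.778 10.367 0.000
    endloop
  endfacet
  facet normal 0.8172 0.3607 0.4496
    outer loop
      vertex 18.778 10.367 0.000
      vertex 16.429 15.689 0.000
      vertex 9.413 9.413 17.785
    endloop
  endfacet
  facet normal 0.4491 0.7721 0.4496
    outer loop
      vertex 16.429 15.689 0.000
      vertex 11.400 18.614 0.000
      vertex 9.413 9.413 17.785
    endloop
  endfacet
  facet normal -0.0904 0.8886 0.4496
    outer loop
      vertex 11.400 18.614 0.000
      vertex 5.612 18.025 0.000
      vertex 9.413 9.413 17.785
    endloop
  endfacet
  facet normal -0.5955 0.6657 0.4496
    outer loop
      vertex 5.612 18.025 0.000
      vertex 1.276 14.146 0.000
      vertex 9.413 9.413 17.785
    endloop
  endfacet
  facet normal -0.8731 0.1885 0.4496
    outer loop
      vertex 1.276 14.146 0.000
      vertex 0.048 8.459 0.000
      vertex 9.413 9.413 17.785
    endloop
  endfacet
  facet normal -0.8172 -0.3607 0.4496
    outer loop
      vertex 0.048 8.459 0.000
      vertex 2.397 3.137 0.000
      vertex 9.413 9.413 17.785
    endloop
  endfacet
  facet normal -0.4491 -0.7721 0.4496
    outer loop
      vertex 2.397 3.137 0.000
      vertex 7.426 0.212 0.000
      vertex 9.413 9.413 17.785
    endloop
  endfacet
  facet normal 0.0904 -0.8886 0.4496
    outer loop
      vertex 7.426 0.212 0.000
      vertex 13.214 0.801 0.000
      vertex 9.413 9.413 17.785
    endloop
  endfacet
  facet normal 0.5955 -0.6657 0.4496
    outer loop
      vertex 13.214 0.801 0.000
      vertex 17.550 4.680 0.000
      vertex 9.413 9.413 17.785
    endloop
  endfacet
  facet normal 0.8731 -0.1885 0.4496
    outer loop
      vertex 17.550 4.680 0.000
      vertex 18.778 10.367 0.000
      vertex 9.413 9.413 17.785
    endloop
  endfacet
endsolid part

The G0 Z moves step by Δz≈4.446 mm. The G1 loops shrink linearly with z, so the solid tapers from its base footprint up to z≈17.8. Closing with a flat bottom cap and the tapered top and triangulating gives 18 facets — a regular 10-sided pyramid, base circumscribed radius ≈ 9.41 mm, apex at z ≈ 17.8 mm.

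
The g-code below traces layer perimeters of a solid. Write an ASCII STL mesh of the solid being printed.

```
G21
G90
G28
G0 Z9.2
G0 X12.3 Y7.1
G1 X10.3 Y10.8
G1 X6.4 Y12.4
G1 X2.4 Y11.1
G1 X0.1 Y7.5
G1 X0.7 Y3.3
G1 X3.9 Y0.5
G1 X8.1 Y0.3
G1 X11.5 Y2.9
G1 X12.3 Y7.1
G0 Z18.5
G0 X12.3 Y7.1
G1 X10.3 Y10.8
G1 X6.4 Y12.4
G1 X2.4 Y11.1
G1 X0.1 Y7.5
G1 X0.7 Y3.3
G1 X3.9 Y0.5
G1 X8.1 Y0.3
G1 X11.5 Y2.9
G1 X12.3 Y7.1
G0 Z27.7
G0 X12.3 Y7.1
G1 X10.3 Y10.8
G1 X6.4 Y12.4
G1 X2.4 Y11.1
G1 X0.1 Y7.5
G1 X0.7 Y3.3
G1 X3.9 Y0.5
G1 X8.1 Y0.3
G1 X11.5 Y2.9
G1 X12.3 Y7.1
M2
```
solid part
  facet normal 0.0000 0.0000 -1.0000
    outer loop
      vertex 6.4 12.4 0.0
      vertex 10.3 10.8 0.0
      vertex 12.3 7.1 0.0
    endloop
  endfacet
  facet normal 0.0000 0.0000 -1.0000
    outer loop
      vertex 2.4 11.1 0.0
      vertex 6.4 12.4 0.0
      vertex 12.3 7.1 0.0
    endloop
  endfacet
  facet normal 0.0000 0.0000 -1.0000
    outer loop
      vertex 0.1 7.5 0.0
      vertex 2.4 11.1 0.0
      vertex 12.3 7.1 0.0
    endloop
  endfacet
  facet normal 0.0000 0.0000 -1.0000
    outer loop
      vertex 0.7 3.3 0.0
      vertex 0.1 7.5 0.0
      vertex 12.3 7.1 0.0
    endloop
  endfacet
  facet normal 0.0000 0.0000 -1.0000
    outer loop
      vertex 3.9 0.5 0.0
      vertex 0.7 3.3 0.0
      vertex 12.3 7.1 0.0
    endloop
  endfacet
  facet normal 0.0000 0.0000 -1.0000
    outer loop
      vertex 8.1 0.3 0.0
      vertex 3.9 0.5 0.0
      vertex 12.3 7.1 0.0
    endloop
  endfacet
  facet normal 0.0000 0.0000 -1.0000
    outer loop
      vertex 11.5 2.9 0.0
      vertex 8.1 0.3 0.0
      vertex 12.3 7.1 0.0
    endloop
  endfacet
  facet normal 0.0000 0.0000 1.0000
    outer loop
      vertex 12.3 7.1 27.7
      vertex 10.3 10.8 27.7
      vertex 6.4 12.4 27.7
    endloop
  endfacet
  facet normal 0.0000 0.0000 1.0000
    outer loop
      vertex 12.3 7.1 27.7
      vertex 6.4 12.4 27.7
      vertex 2.4 11.1 27.7
    endloop
  endfacet
  facet normal 0.0000 0.0000 1.0000
    outer loop
      vertex 12.3 7.1 27.7
      vertex 2.4 11.1 27.7
      vertex 0.1 7.5 27.7
    endloop
  endfacet
  facet normal 0.0000 0.0000 1.0000
    outer loop
      vertex 12.3 7.1 27.7
      vertex 0.1 7.5 27.7
      vertex 0.7 3.3 27.7
    endloop
  endfacet
  facet normal 0.0000 0.0000 1.0000
    outer loop
      vertex 12.3 7.1 27.7
      vertex 0.7 3.3 27.7
      vertex 3.9 0.5 27.7
    endloop
  endfacet
  facet normal 0.0000 0.0000 1.0000
    outer loop
      vertex 12.3 7.1 27.7
      vertex 3.9 0.5 27.7
      vertex 8.1 0.3 27.7
    endloop
  endfacet
  facet normal 0.0000 0.0000 1.0000
    outer loop
      vertex 12.3 7.1 27.7
      vertex 8.1 0.3 27.7
      vertex 11.5 2.9 27.7
    endloop
  endfacet
  facet normal 0.8797 0.4755 0.0000
    outer loop
      vertex 12.3 7.1 0.0
      vertex 10.3 10.8 0.0
      vertex 10.3 10.8 27.7
    endloop
  endfacet
  facet normal 0.8797 0.4755 0.0000
    outer loop
      vertex 12.3 7.1 0.0
      vertex 10.3 10.8 27.7
      vertex 12.3 7.1 27.7
    endloop
  endfacet
  facet normal 0.3796 0.9252 0.0000
    outer loop
      vertex 10.3 10.8 0.0
      vertex 6.4 12.4 0.0
      vertex 6.4 12.4 27.7
    endloop
  endfacet
  facet normal 0.3796 0.9252 0.0000
    outer loop
      vertex 10.3 10.8 0.0
      vertex 6.4 12.4 27.7
      vertex 10.3 10.8 27.7
    endloop
  endfacet
  facet normal -0.3091 0.9510 0.0000
    outer loop
      vertex 6.4 12.4 0.0
      vertex 2.4 11.1 0.0
      vertex 2.4 11.1 27.7
    endloop
  endfacet
  facet normal -0.3091 0.9510 0.0000
    outer loop
      vertex 6.4 12.4 0.0
      vertex 2.4 11.1 27.7
      vertex 6.4 12.4 27.7
    endloop
  endfacet
  facet normal -0.8427 0.5384 0.0000
    outer loop
      vertex 2.4 11.1 0.0
      vertex 0.1 7.5 0.0
      vertex 0.1 7.5 27.7
    endloop
  endfacet
  facet normal -0.8427 0.5384 0.0000
    outer loop
      vertex 2.4 11.1 0.0
      vertex 0.1 7.5 27.7
      vertex 2.4 11.1 27.7
    endloop
  endfacet
  facet normal -0.9899 -0.1414 0.0000
    outer loop
      vertex 0.1 7.5 0.0
      vertex 0.7 3.3 0.0
      vertex 0.7 3.3 27.7
    endloop
  endfacet
  facet normal -0.9899 -0.1414 0.0000
    outer loop
      vertex 0.1 7.5 0.0
      vertex 0.7 3.3 27.7
      vertex 0.1 7.5 27.7
    endloop
  endfacet
  facet normal -0.6585 -0.7526 0.0000
    outer loop
      vertex 0.7 3.3 0.0
      vertex 3.9 0.5 0.0
      vertex 3.9 0.5 27.7
    endloop
  endfacet
  facet normal -0.6585 -0.7526 0.0000
    outer loop
      vertex 0.7 3.3 0.0
      vertex 3.9 0.5 27.7
      vertex 0.7 3.3 27.7
    endloop
  endfacet
  facet normal -0.0476 -0.9989 0.0000
    outer loop
      vertex 3.9 0.5 0.0
      vertex 8.1 0.3 0.0
      vertex 8.1 0.3 27.7
    endloop
  endfacet
  facet normal -0.0476 -0.9989 0.0000
    outer loop
      vertex 3.9 0.5 0.0
      vertex 8.1 0.3 27.7
      vertex 3.9 0.5 27.7
    endloop
  endfacet
  facet normal 0.6075 -0.7944 0.0000
    outer loop
      vertex 8.1 0.3 0.0
      vertex 11.5 2.9 0.0
      vertex 11.5 2.9 27.7
    endloop
  endfacet
  facet normal 0.6075 -0.7944 0.0000
    outer loop
      vertex 8.1 0.3 0.0
      vertex 11.5 2.9 27.7
      vertex 8.1 0.3 27.7
    endloop
  endfacet
  facet normal 0.9823 -0.1871 0.0000
    outer loop
      vertex 11.5 2.9 0.0
      vertex 12.3 7.1 0.0
      vertex 12.3 7.1 27.7
    endloop
  endfacet
  facet normal 0.9823 -0.1871 0.0000
    outer loop
      vertex 11.5 2.9 0.0
      vertex 12.3 7.1 27.7
      vertex 11.5 2.9 27.7
    endloop
  endfacet
endsolid part

The G0 Z moves step by Δz≈9.2 mm. Every layer's G1 loop is the same polygon, so the solid is a straight extrusion of it from z=0 to z≈27.7. Closing with flat bottom and top caps and triangulating gives 32 facets — a regular 9-sided prism (a cylinder approximated with 9 flat sides), circumscribed radius ≈ 6.2 mm, height ≈ 27.7 mm.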